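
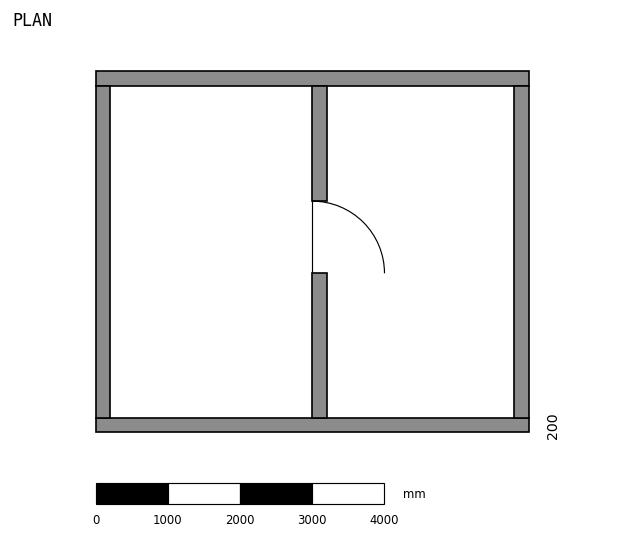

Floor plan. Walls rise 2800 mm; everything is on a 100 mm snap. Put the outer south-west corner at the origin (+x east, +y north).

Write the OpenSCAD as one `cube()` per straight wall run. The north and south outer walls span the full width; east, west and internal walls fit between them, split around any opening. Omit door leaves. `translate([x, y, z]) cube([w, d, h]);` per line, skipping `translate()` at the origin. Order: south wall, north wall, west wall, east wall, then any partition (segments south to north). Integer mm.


cube([6000, 200, 2800]);
translate([0, 4800, 0]) cube([6000, 200, 2800]);
translate([0, 200, 0]) cube([200, 4600, 2800]);
translate([5800, 200, 0]) cube([200, 4600, 2800]);
translate([3000, 200, 0]) cube([200, 2000, 2800]);
translate([3000, 3200, 0]) cube([200, 1600, 2800]);


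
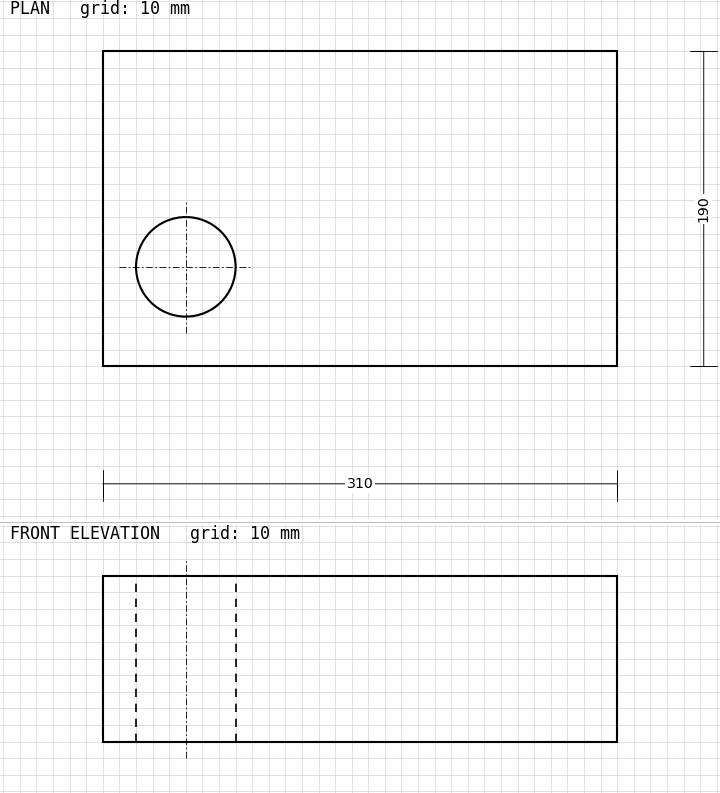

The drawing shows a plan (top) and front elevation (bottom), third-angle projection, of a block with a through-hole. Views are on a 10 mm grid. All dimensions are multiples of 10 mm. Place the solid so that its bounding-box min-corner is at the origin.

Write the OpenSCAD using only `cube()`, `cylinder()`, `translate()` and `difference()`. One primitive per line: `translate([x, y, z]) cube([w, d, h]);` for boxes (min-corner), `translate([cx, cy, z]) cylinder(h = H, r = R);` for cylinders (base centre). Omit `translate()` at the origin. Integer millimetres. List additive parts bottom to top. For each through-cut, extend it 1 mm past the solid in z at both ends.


difference() {
  cube([310, 190, 100]);
  translate([50, 60, -1]) cylinder(h = 102, r = 30);
}


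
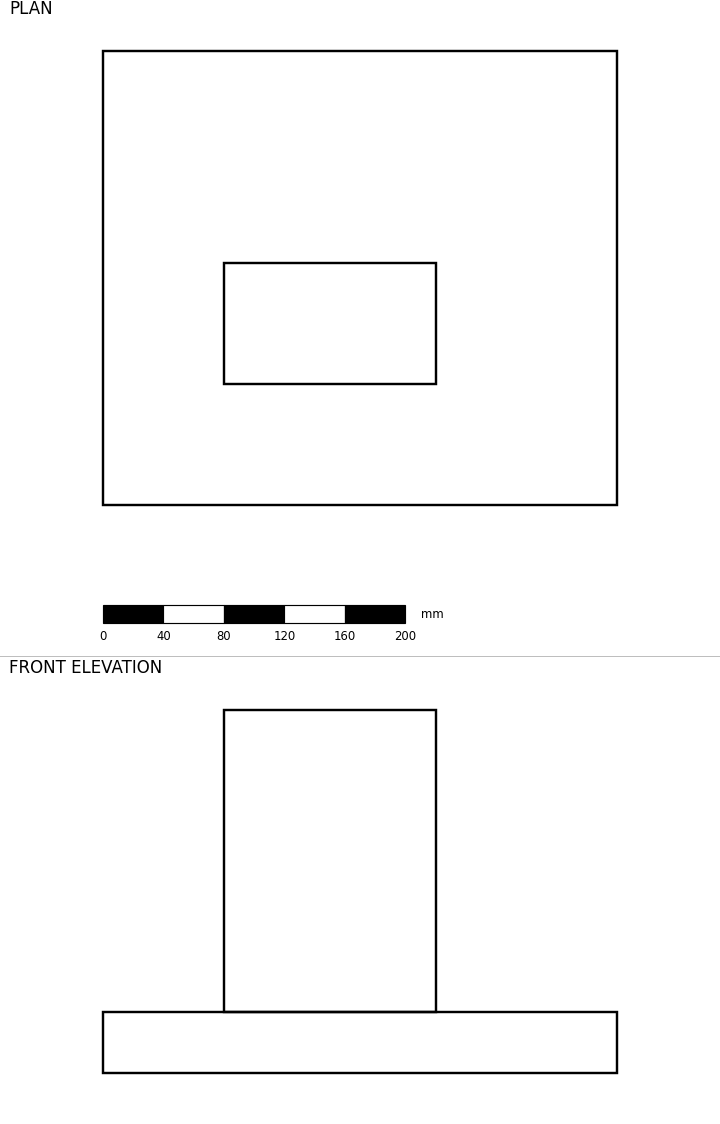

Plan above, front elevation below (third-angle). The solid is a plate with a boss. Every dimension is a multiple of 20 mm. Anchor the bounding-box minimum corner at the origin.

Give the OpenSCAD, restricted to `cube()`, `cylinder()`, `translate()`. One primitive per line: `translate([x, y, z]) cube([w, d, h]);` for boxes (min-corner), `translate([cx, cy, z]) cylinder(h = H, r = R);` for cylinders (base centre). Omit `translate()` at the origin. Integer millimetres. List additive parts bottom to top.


cube([340, 300, 40]);
translate([80, 80, 40]) cube([140, 80, 200]);


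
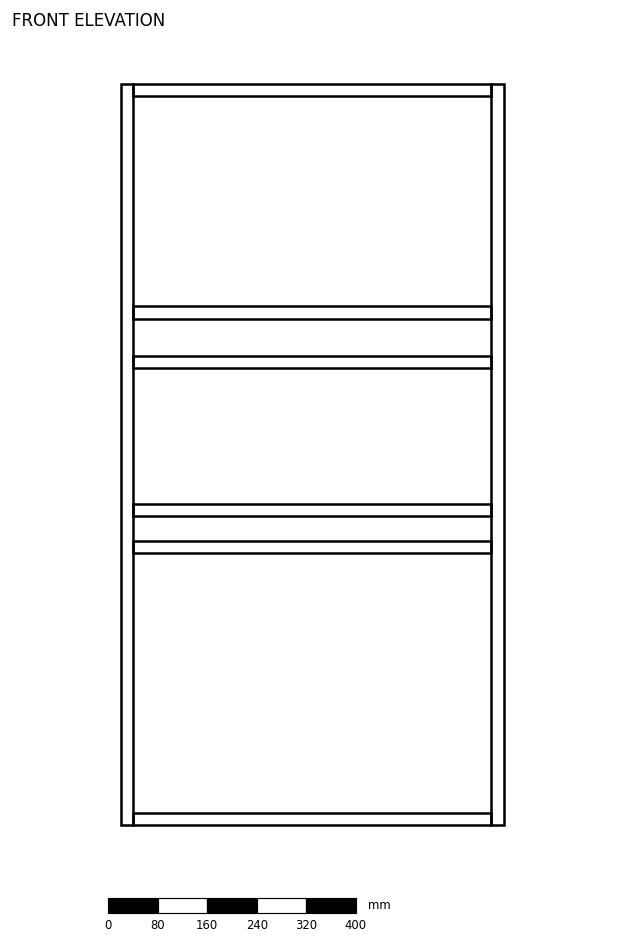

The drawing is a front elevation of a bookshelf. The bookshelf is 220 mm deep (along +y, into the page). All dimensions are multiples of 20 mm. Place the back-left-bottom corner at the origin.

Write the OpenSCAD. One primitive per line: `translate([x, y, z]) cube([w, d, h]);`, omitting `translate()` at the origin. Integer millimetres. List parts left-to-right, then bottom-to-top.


cube([20, 220, 1200]);
translate([20, 0, 0]) cube([580, 220, 20]);
translate([20, 0, 440]) cube([580, 220, 20]);
translate([20, 0, 500]) cube([580, 220, 20]);
translate([20, 0, 740]) cube([580, 220, 20]);
translate([20, 0, 820]) cube([580, 220, 20]);
translate([20, 0, 1180]) cube([580, 220, 20]);
translate([600, 0, 0]) cube([20, 220, 1200]);


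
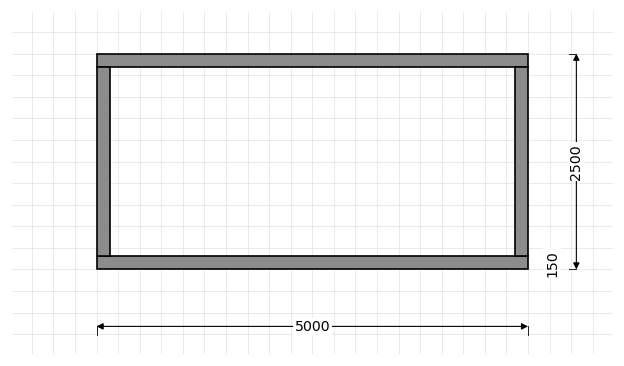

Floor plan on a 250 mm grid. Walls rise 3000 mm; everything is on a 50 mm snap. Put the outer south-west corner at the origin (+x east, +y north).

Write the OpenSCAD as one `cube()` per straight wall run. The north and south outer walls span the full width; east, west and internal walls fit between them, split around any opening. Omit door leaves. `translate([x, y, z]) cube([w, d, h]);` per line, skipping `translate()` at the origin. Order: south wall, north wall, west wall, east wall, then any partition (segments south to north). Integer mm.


cube([5000, 150, 3000]);
translate([0, 2350, 0]) cube([5000, 150, 3000]);
translate([0, 150, 0]) cube([150, 2200, 3000]);
translate([4850, 150, 0]) cube([150, 2200, 3000]);


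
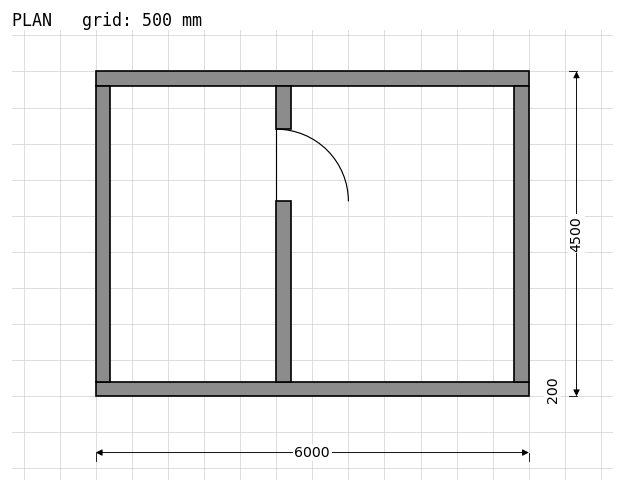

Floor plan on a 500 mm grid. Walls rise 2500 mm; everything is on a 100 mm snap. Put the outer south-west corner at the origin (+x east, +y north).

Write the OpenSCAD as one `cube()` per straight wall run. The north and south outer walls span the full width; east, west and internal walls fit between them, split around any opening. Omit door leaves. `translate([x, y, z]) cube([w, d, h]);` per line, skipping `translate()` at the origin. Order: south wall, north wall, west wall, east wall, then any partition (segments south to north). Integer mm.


cube([6000, 200, 2500]);
translate([0, 4300, 0]) cube([6000, 200, 2500]);
translate([0, 200, 0]) cube([200, 4100, 2500]);
translate([5800, 200, 0]) cube([200, 4100, 2500]);
translate([2500, 200, 0]) cube([200, 2500, 2500]);
translate([2500, 3700, 0]) cube([200, 600, 2500]);


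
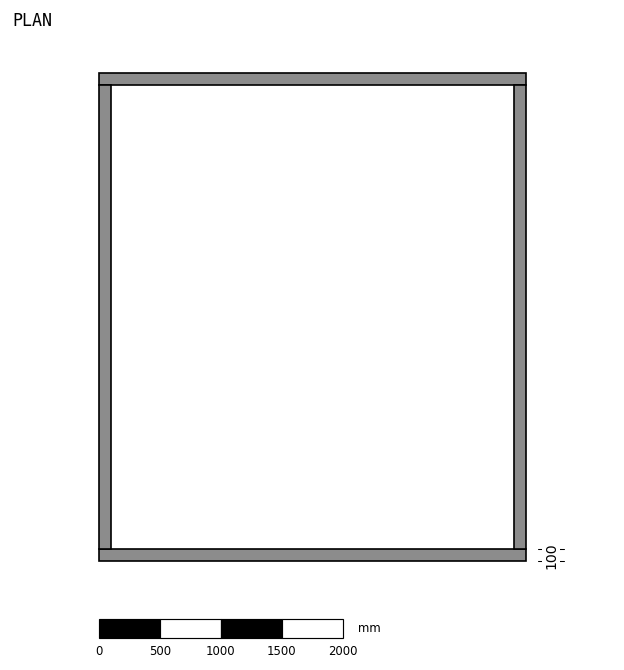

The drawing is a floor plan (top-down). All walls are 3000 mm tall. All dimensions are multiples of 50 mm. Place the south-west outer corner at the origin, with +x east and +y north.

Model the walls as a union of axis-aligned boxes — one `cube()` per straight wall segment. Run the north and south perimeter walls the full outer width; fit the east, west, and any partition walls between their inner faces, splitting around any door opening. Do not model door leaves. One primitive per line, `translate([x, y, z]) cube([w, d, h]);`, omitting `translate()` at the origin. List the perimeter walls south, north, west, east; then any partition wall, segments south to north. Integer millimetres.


cube([3500, 100, 3000]);
translate([0, 3900, 0]) cube([3500, 100, 3000]);
translate([0, 100, 0]) cube([100, 3800, 3000]);
translate([3400, 100, 0]) cube([100, 3800, 3000]);


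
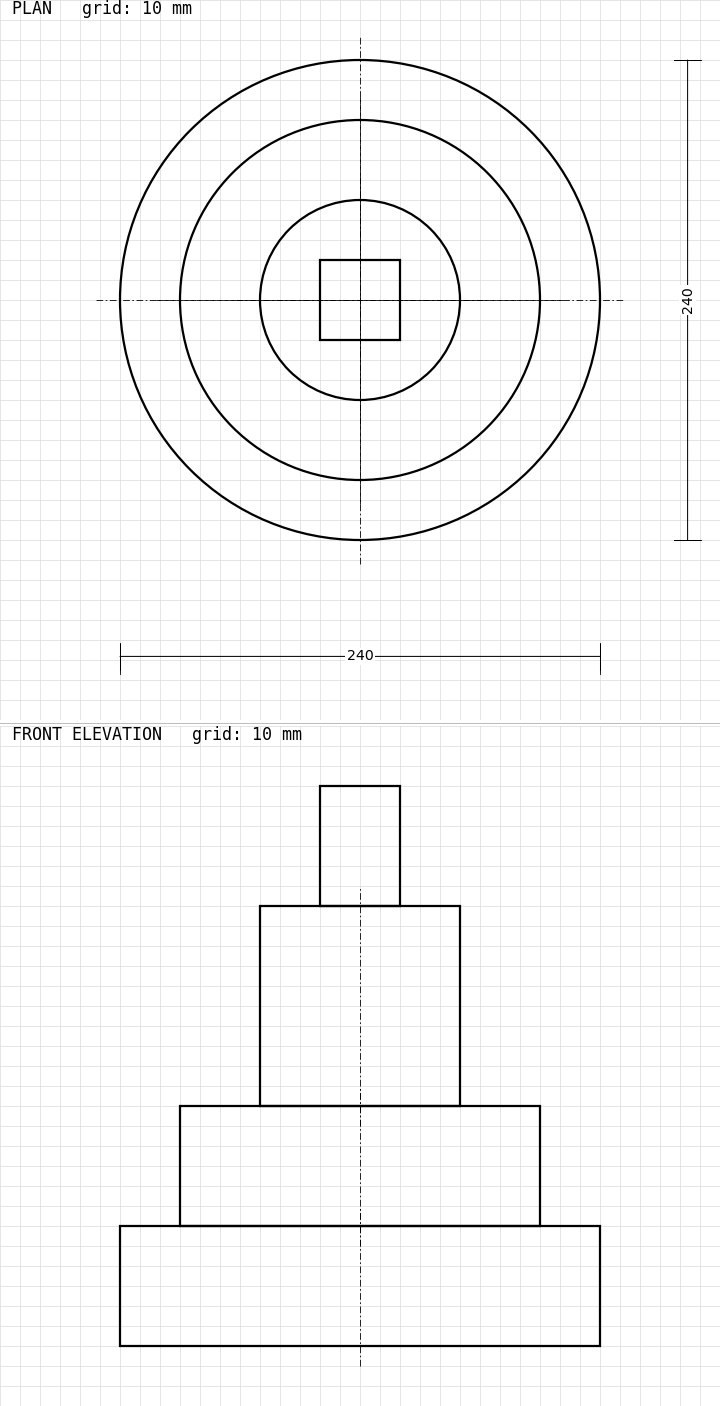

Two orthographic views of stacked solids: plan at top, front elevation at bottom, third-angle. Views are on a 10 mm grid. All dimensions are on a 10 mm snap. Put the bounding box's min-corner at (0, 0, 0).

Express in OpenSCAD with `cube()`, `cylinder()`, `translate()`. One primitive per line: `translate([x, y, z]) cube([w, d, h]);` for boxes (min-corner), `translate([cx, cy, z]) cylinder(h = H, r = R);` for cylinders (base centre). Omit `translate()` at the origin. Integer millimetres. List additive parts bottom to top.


translate([120, 120, 0]) cylinder(h = 60, r = 120);
translate([120, 120, 60]) cylinder(h = 60, r = 90);
translate([120, 120, 120]) cylinder(h = 100, r = 50);
translate([100, 100, 220]) cube([40, 40, 60]);


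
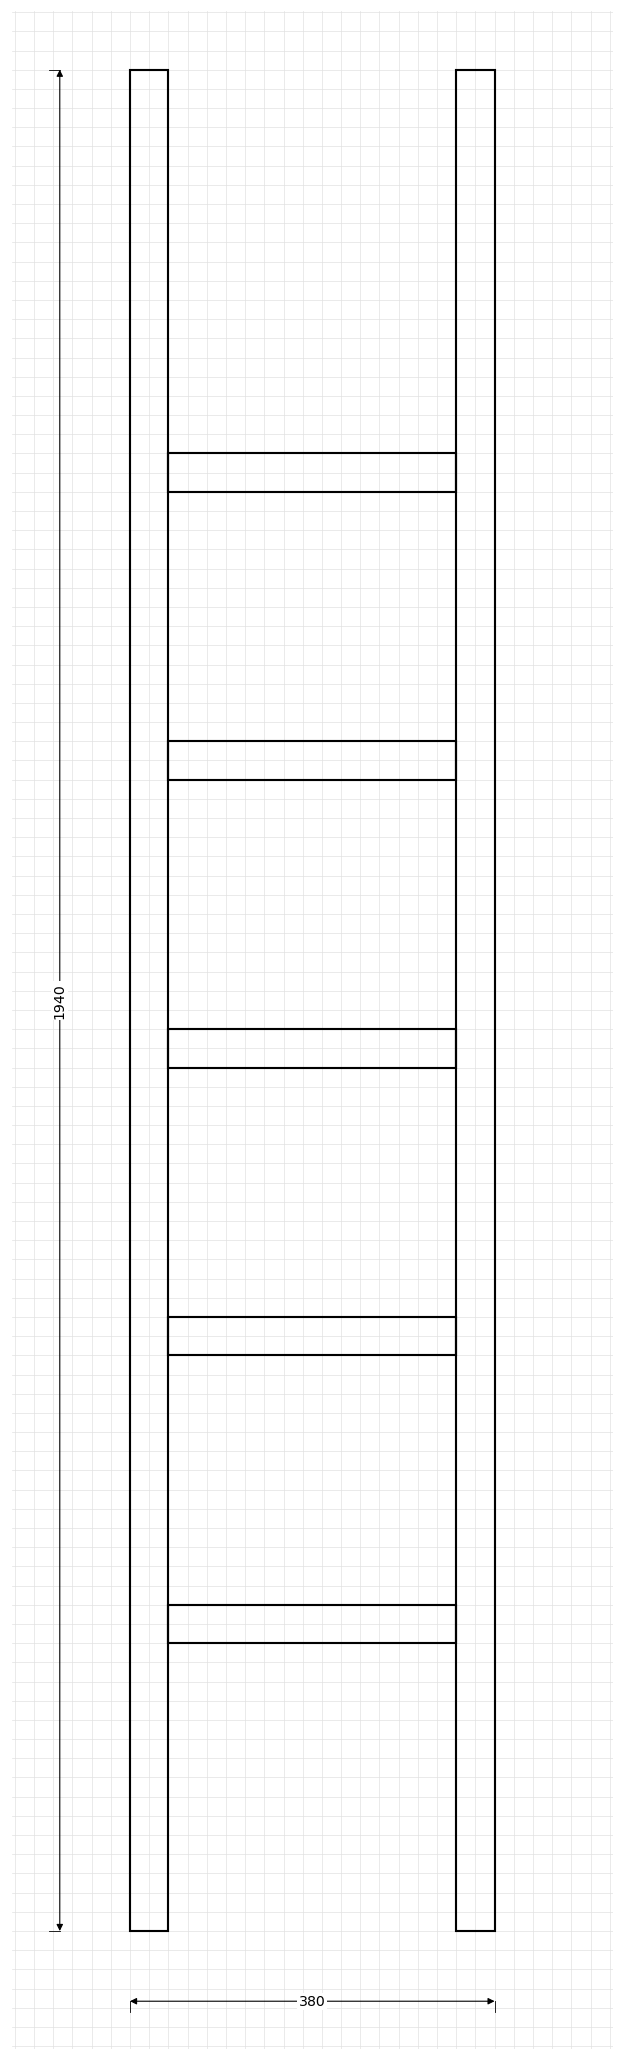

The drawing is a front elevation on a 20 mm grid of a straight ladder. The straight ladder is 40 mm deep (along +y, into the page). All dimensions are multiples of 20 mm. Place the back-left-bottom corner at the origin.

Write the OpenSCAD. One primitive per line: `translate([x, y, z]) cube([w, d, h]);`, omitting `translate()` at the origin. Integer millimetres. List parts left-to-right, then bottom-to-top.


cube([40, 40, 1940]);
translate([40, 0, 300]) cube([300, 40, 40]);
translate([40, 0, 600]) cube([300, 40, 40]);
translate([40, 0, 900]) cube([300, 40, 40]);
translate([40, 0, 1200]) cube([300, 40, 40]);
translate([40, 0, 1500]) cube([300, 40, 40]);
translate([340, 0, 0]) cube([40, 40, 1940]);


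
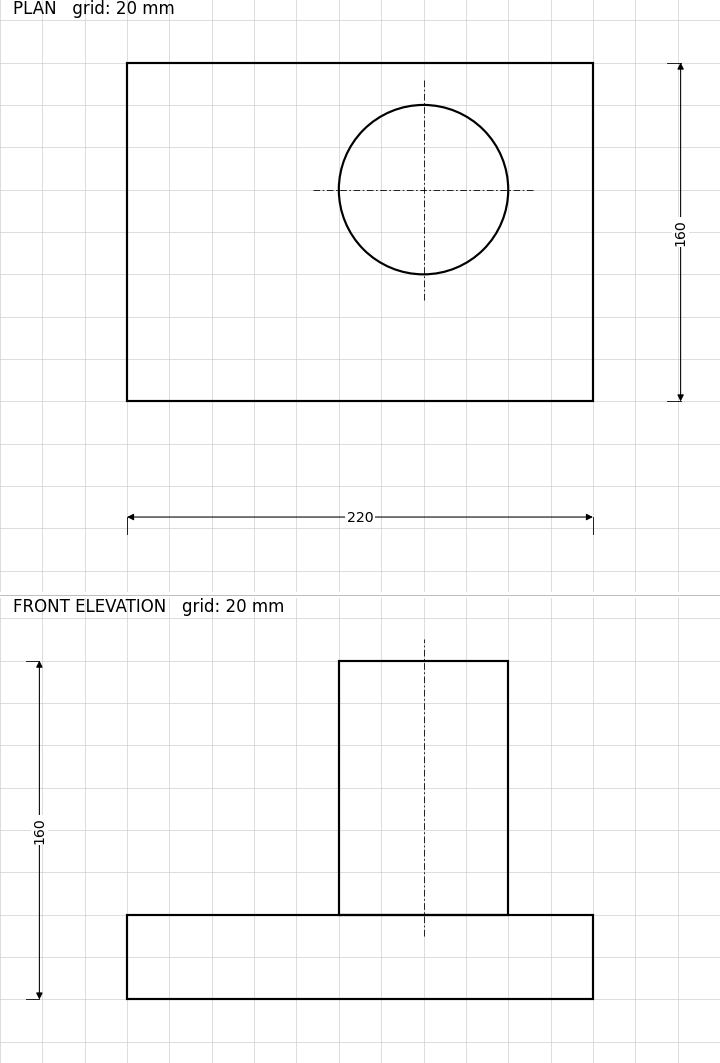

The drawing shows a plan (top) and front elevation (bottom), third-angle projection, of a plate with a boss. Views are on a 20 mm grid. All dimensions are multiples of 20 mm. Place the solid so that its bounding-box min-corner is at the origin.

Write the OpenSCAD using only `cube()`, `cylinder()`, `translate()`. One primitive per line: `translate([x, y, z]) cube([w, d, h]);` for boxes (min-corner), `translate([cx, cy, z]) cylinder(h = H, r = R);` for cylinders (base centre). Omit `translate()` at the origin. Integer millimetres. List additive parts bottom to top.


cube([220, 160, 40]);
translate([140, 100, 40]) cylinder(h = 120, r = 40);


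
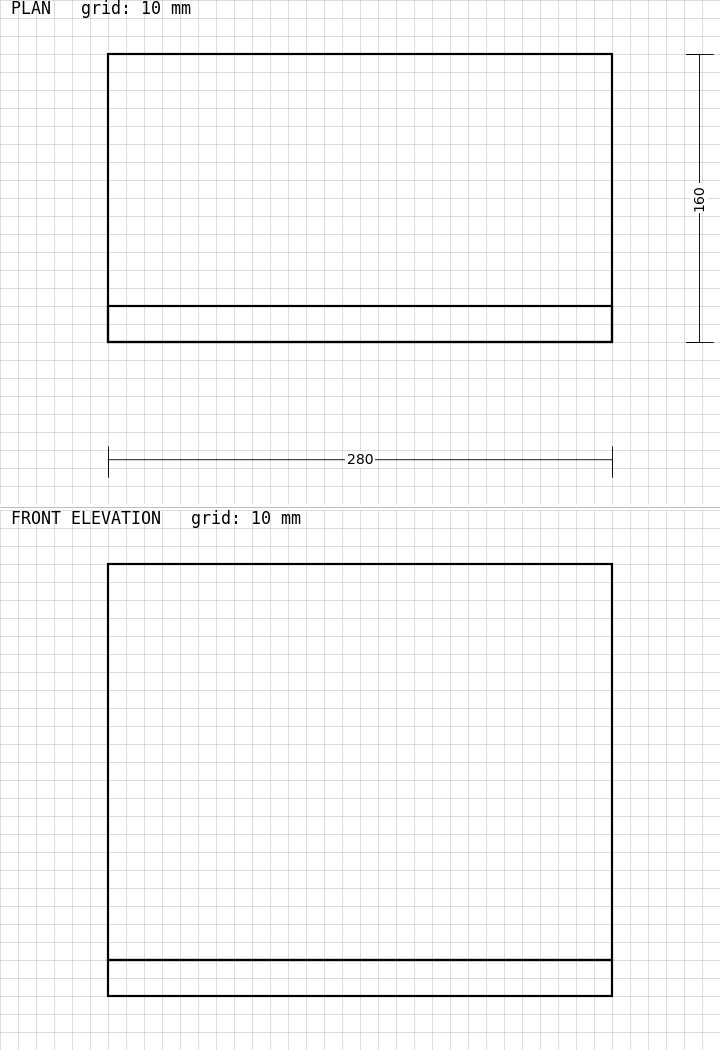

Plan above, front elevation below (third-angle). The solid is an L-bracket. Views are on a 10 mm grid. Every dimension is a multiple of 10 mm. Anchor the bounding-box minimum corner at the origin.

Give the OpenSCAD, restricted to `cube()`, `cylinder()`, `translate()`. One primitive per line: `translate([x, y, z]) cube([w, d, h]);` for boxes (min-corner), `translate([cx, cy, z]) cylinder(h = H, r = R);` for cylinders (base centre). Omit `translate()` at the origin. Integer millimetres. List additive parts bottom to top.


cube([280, 160, 20]);
translate([0, 0, 20]) cube([280, 20, 220]);


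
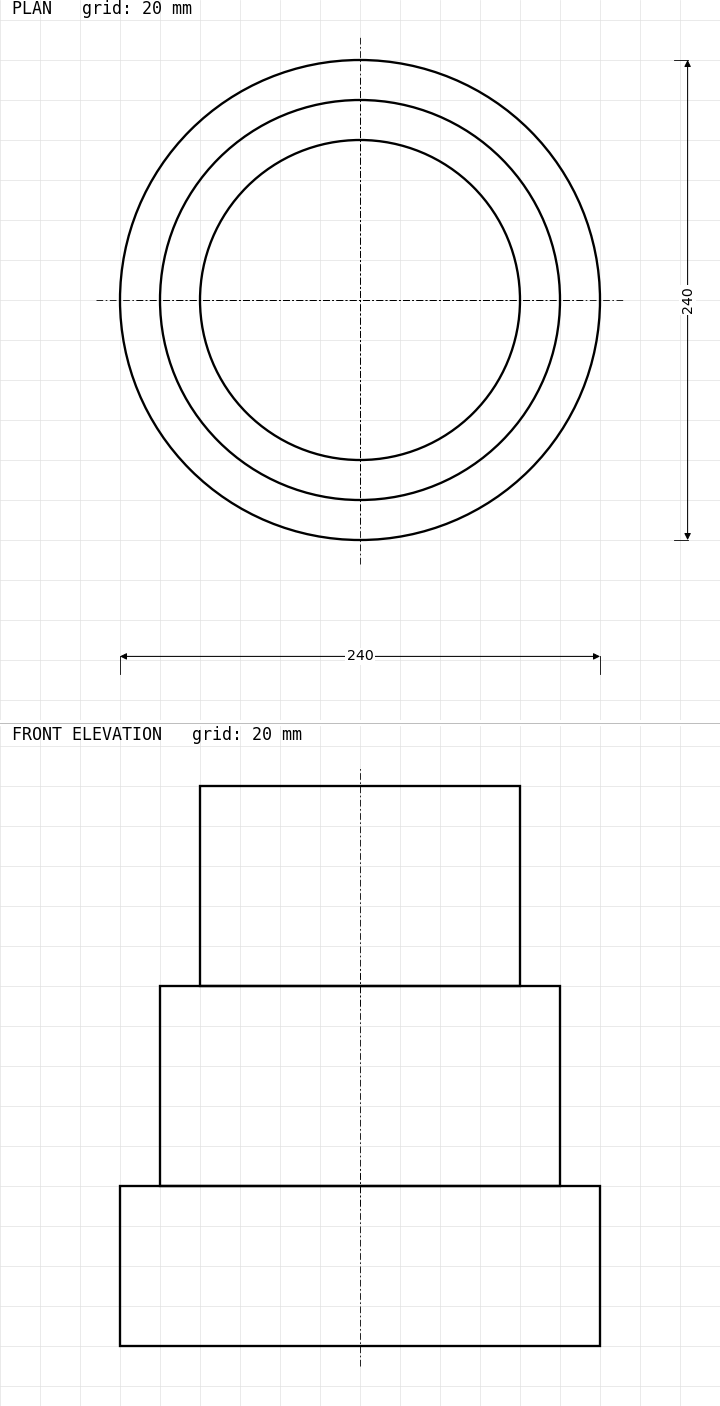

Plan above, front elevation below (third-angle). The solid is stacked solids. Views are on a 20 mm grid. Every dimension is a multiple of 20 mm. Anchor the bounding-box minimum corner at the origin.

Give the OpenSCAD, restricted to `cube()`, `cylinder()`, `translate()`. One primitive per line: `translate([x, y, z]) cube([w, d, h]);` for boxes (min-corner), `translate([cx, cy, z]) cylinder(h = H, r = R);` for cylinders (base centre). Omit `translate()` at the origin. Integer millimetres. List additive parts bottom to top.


translate([120, 120, 0]) cylinder(h = 80, r = 120);
translate([120, 120, 80]) cylinder(h = 100, r = 100);
translate([120, 120, 180]) cylinder(h = 100, r = 80);


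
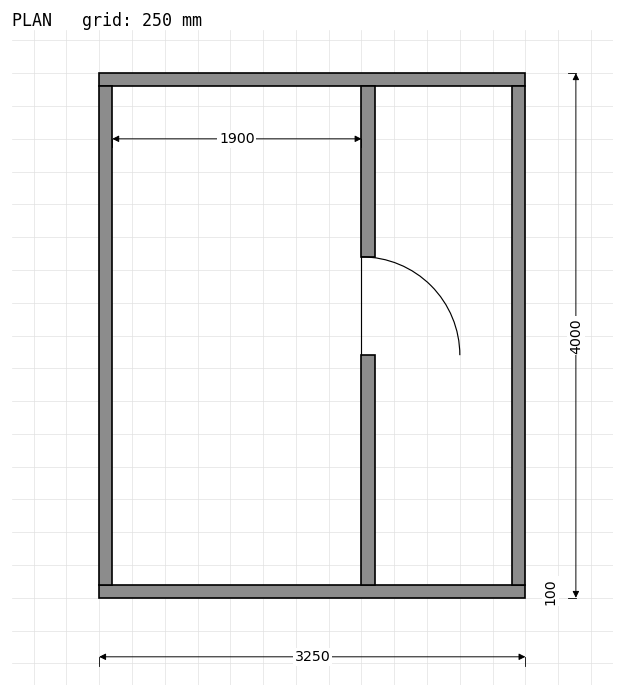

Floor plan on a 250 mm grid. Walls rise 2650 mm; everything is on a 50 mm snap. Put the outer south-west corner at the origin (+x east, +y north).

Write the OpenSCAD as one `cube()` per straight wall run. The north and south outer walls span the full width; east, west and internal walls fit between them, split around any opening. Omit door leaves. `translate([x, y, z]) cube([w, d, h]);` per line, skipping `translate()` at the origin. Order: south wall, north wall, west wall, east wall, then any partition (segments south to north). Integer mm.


cube([3250, 100, 2650]);
translate([0, 3900, 0]) cube([3250, 100, 2650]);
translate([0, 100, 0]) cube([100, 3800, 2650]);
translate([3150, 100, 0]) cube([100, 3800, 2650]);
translate([2000, 100, 0]) cube([100, 1750, 2650]);
translate([2000, 2600, 0]) cube([100, 1300, 2650]);


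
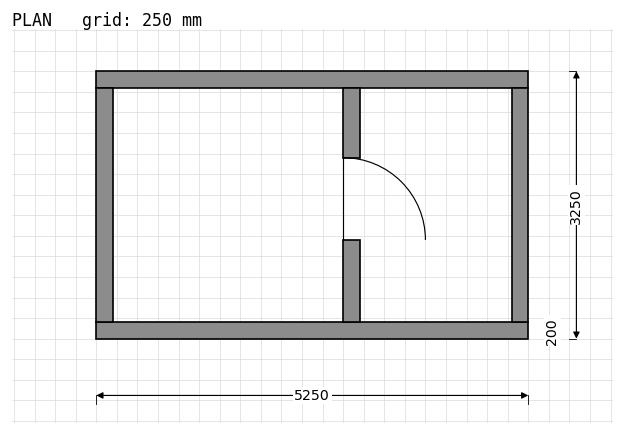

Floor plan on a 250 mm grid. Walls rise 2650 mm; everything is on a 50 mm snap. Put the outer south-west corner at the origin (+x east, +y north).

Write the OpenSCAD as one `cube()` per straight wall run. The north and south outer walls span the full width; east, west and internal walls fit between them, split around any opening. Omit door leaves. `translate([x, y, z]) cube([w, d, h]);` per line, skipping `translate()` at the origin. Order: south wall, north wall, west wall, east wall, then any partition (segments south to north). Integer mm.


cube([5250, 200, 2650]);
translate([0, 3050, 0]) cube([5250, 200, 2650]);
translate([0, 200, 0]) cube([200, 2850, 2650]);
translate([5050, 200, 0]) cube([200, 2850, 2650]);
translate([3000, 200, 0]) cube([200, 1000, 2650]);
translate([3000, 2200, 0]) cube([200, 850, 2650]);


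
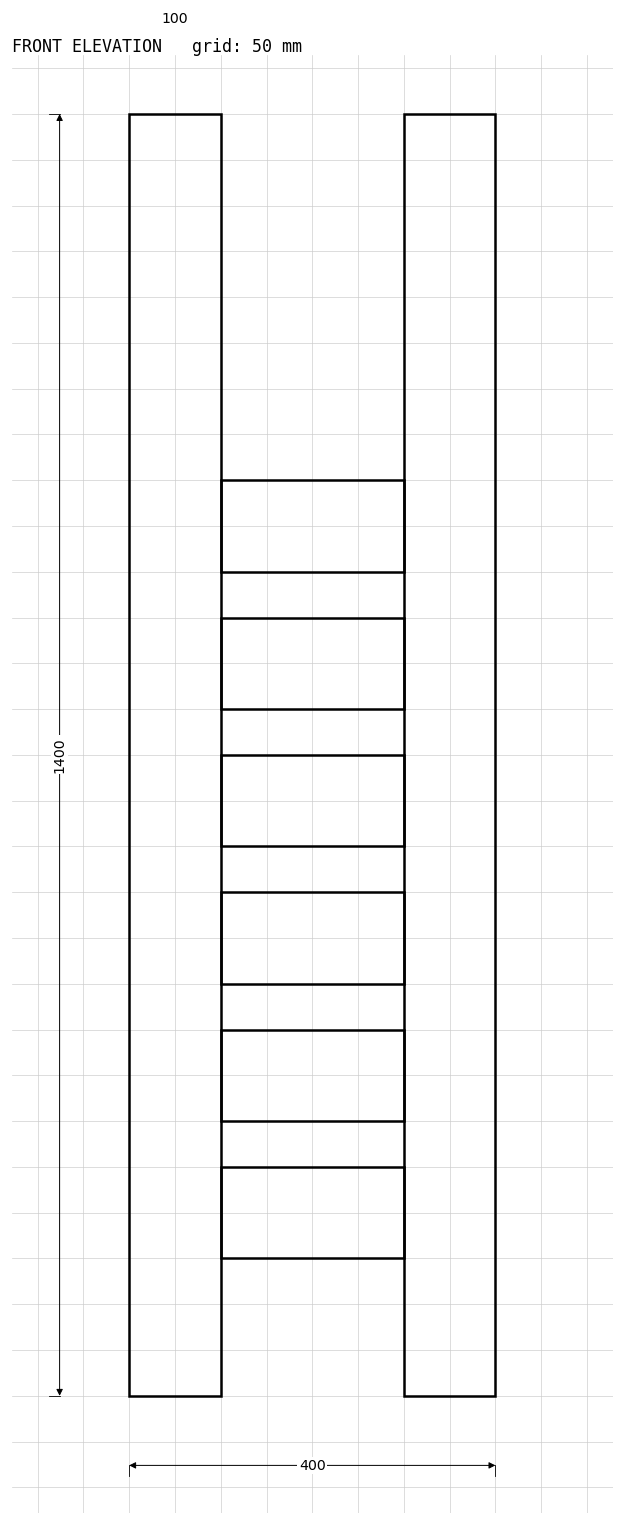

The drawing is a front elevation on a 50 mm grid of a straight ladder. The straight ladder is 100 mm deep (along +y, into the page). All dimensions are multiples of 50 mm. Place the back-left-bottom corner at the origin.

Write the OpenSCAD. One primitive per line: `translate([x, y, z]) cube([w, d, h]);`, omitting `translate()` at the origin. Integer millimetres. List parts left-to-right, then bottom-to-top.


cube([100, 100, 1400]);
translate([100, 0, 150]) cube([200, 100, 100]);
translate([100, 0, 300]) cube([200, 100, 100]);
translate([100, 0, 450]) cube([200, 100, 100]);
translate([100, 0, 600]) cube([200, 100, 100]);
translate([100, 0, 750]) cube([200, 100, 100]);
translate([100, 0, 900]) cube([200, 100, 100]);
translate([300, 0, 0]) cube([100, 100, 1400]);


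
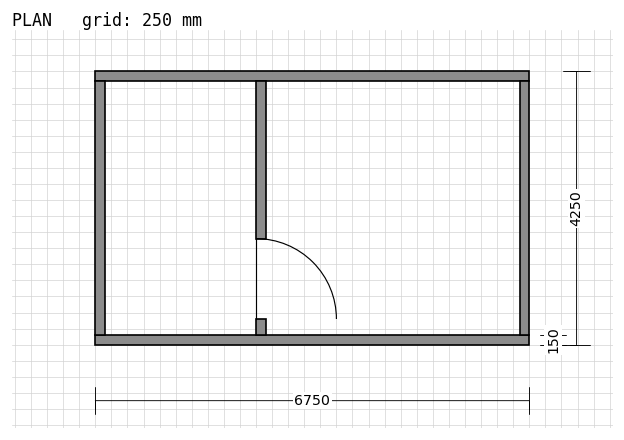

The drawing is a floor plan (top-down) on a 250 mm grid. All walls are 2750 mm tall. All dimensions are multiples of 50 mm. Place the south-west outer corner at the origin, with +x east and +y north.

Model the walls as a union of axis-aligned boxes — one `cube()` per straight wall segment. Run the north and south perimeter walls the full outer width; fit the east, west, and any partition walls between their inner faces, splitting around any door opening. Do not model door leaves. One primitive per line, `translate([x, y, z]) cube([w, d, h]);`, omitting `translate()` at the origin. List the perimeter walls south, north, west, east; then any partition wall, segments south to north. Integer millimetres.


cube([6750, 150, 2750]);
translate([0, 4100, 0]) cube([6750, 150, 2750]);
translate([0, 150, 0]) cube([150, 3950, 2750]);
translate([6600, 150, 0]) cube([150, 3950, 2750]);
translate([2500, 150, 0]) cube([150, 250, 2750]);
translate([2500, 1650, 0]) cube([150, 2450, 2750]);


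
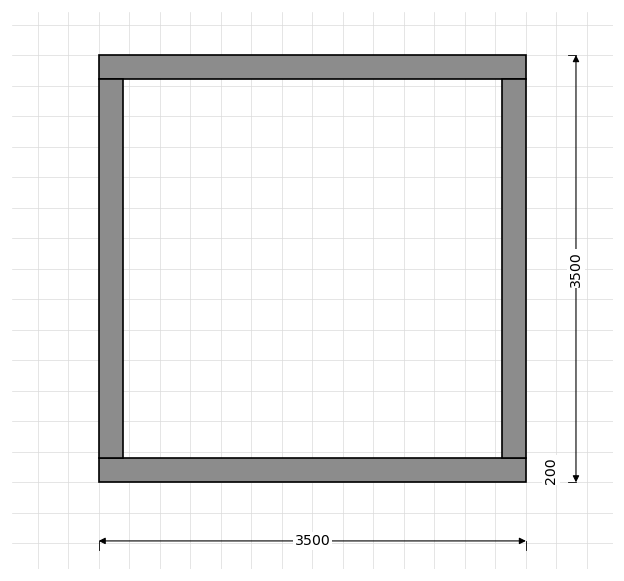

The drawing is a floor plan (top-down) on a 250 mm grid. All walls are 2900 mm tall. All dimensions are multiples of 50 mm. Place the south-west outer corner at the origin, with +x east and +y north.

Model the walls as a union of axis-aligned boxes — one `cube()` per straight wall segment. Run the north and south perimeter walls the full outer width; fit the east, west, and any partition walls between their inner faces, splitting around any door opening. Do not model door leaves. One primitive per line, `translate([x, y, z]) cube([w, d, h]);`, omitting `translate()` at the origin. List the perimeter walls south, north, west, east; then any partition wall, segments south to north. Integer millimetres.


cube([3500, 200, 2900]);
translate([0, 3300, 0]) cube([3500, 200, 2900]);
translate([0, 200, 0]) cube([200, 3100, 2900]);
translate([3300, 200, 0]) cube([200, 3100, 2900]);


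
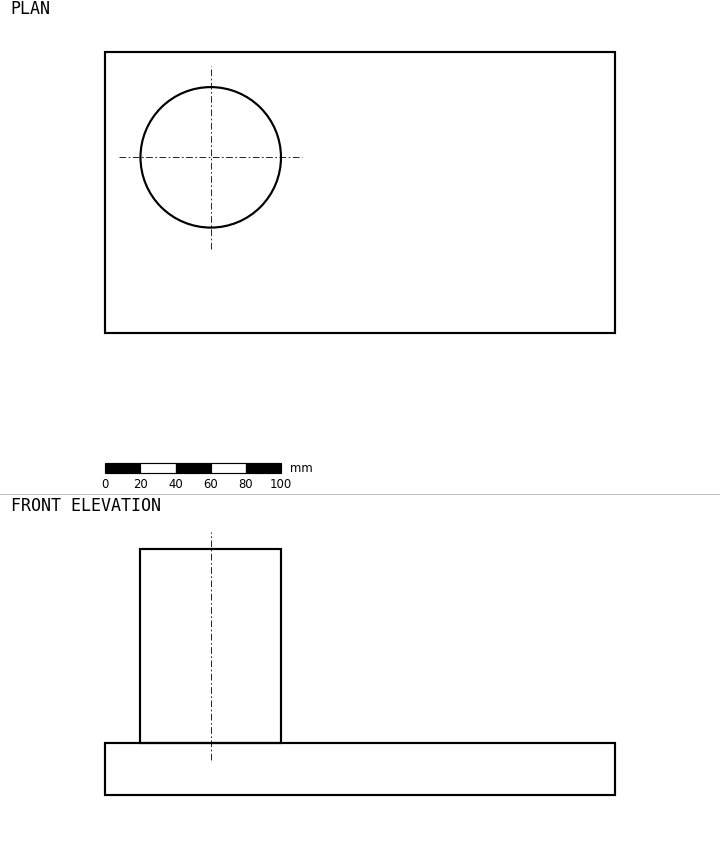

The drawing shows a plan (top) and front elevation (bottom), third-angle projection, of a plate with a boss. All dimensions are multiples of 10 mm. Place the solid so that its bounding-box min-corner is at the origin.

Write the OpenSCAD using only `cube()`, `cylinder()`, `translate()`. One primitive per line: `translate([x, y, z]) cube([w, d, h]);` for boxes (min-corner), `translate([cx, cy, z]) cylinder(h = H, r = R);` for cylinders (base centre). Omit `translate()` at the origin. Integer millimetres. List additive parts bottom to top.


cube([290, 160, 30]);
translate([60, 100, 30]) cylinder(h = 110, r = 40);


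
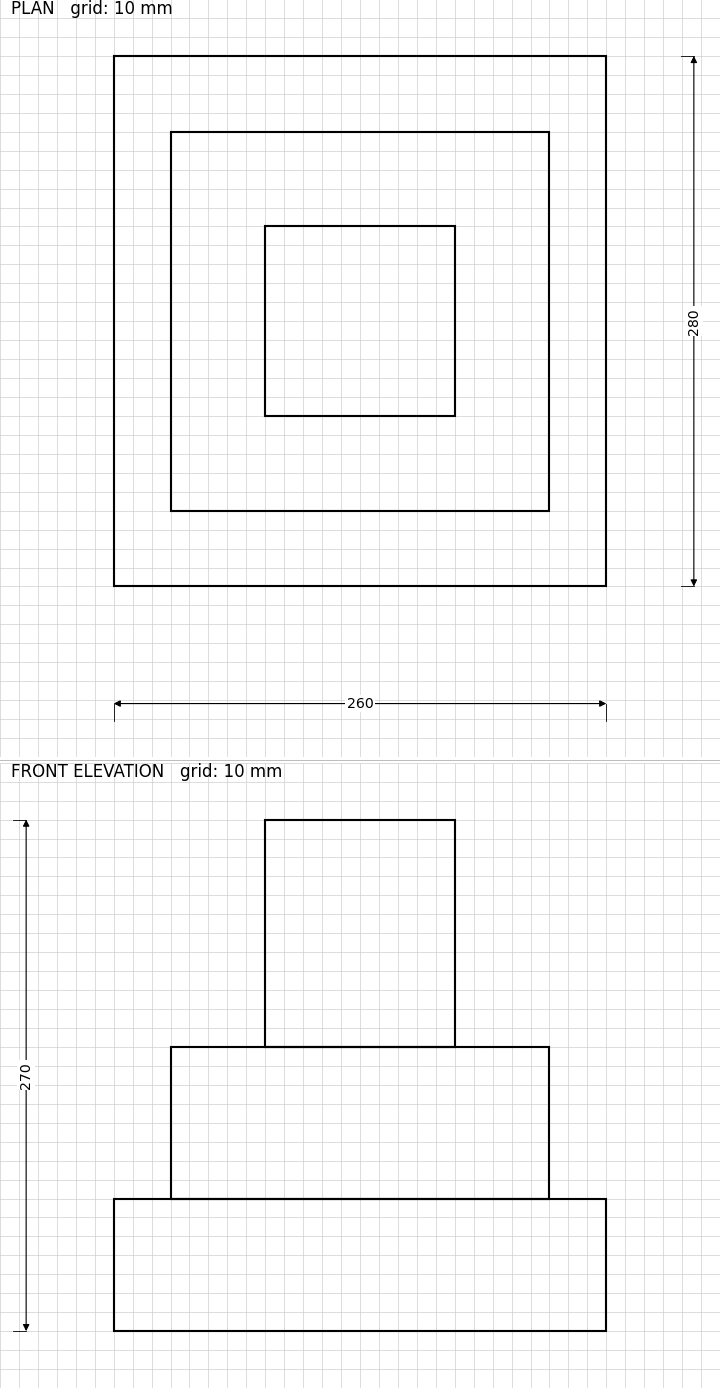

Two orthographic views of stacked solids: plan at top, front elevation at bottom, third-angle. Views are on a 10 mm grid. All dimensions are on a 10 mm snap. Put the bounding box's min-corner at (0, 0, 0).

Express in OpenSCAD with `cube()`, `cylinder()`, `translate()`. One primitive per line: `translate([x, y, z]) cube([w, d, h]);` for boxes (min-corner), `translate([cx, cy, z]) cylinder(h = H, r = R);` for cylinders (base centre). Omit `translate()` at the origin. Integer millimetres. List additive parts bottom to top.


cube([260, 280, 70]);
translate([30, 40, 70]) cube([200, 200, 80]);
translate([80, 90, 150]) cube([100, 100, 120]);


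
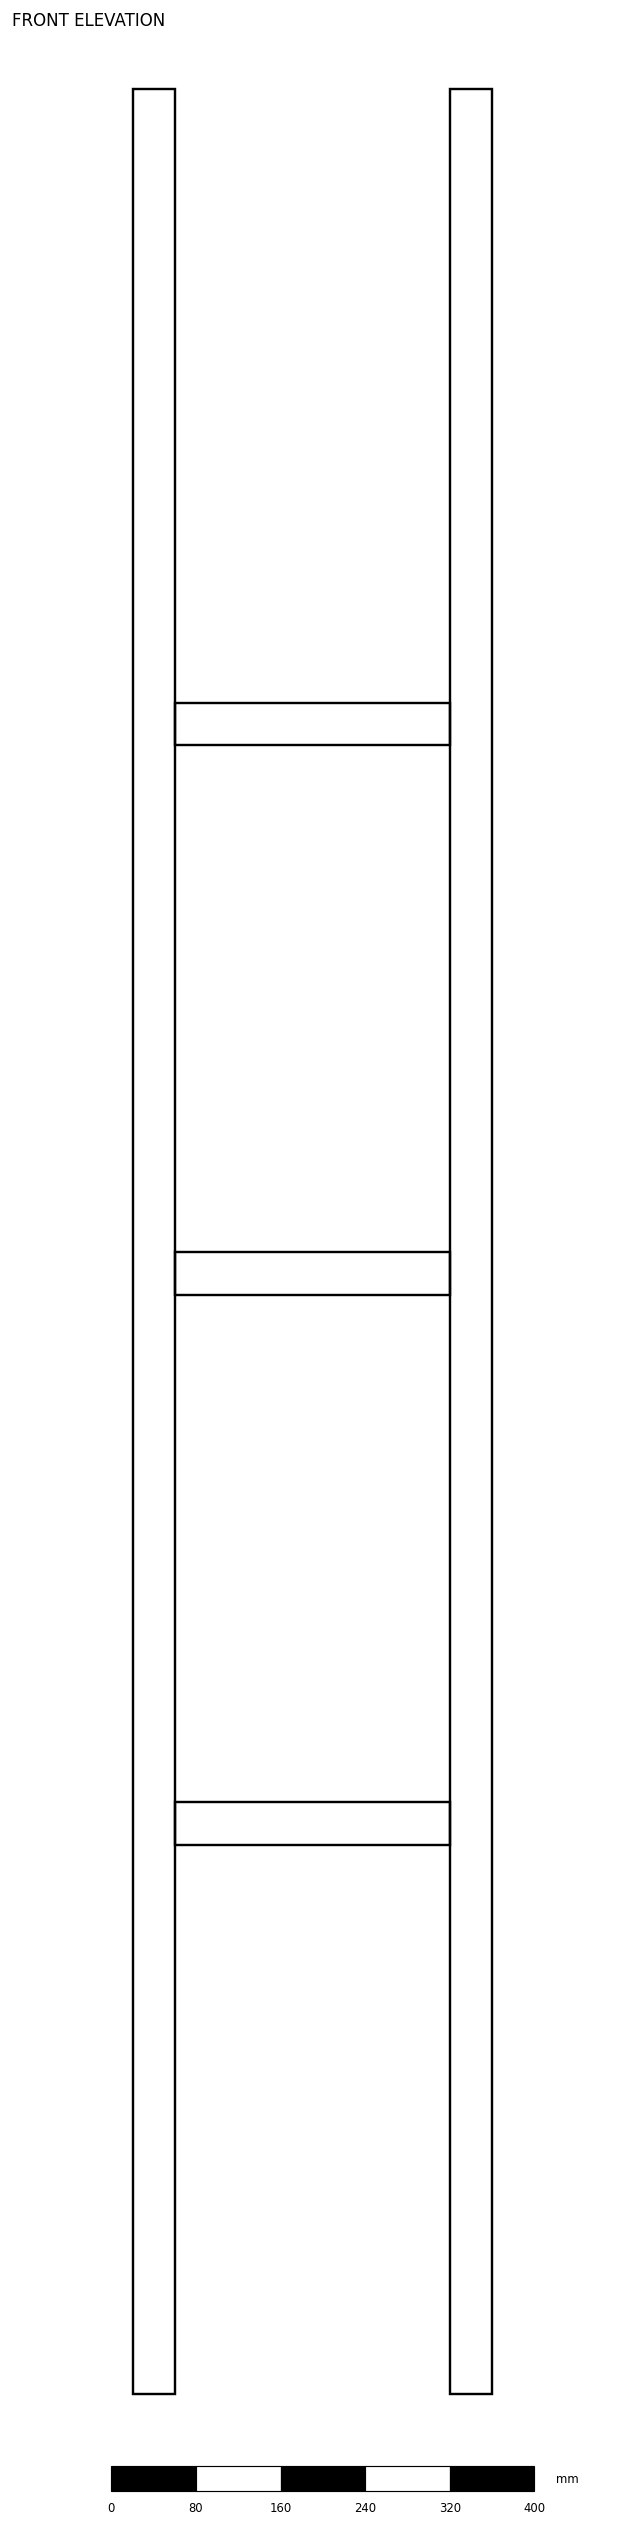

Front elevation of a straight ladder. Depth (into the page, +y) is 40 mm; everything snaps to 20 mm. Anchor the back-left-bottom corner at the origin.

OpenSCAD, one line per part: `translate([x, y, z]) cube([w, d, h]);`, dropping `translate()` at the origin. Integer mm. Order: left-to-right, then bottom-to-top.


cube([40, 40, 2180]);
translate([40, 0, 520]) cube([260, 40, 40]);
translate([40, 0, 1040]) cube([260, 40, 40]);
translate([40, 0, 1560]) cube([260, 40, 40]);
translate([300, 0, 0]) cube([40, 40, 2180]);


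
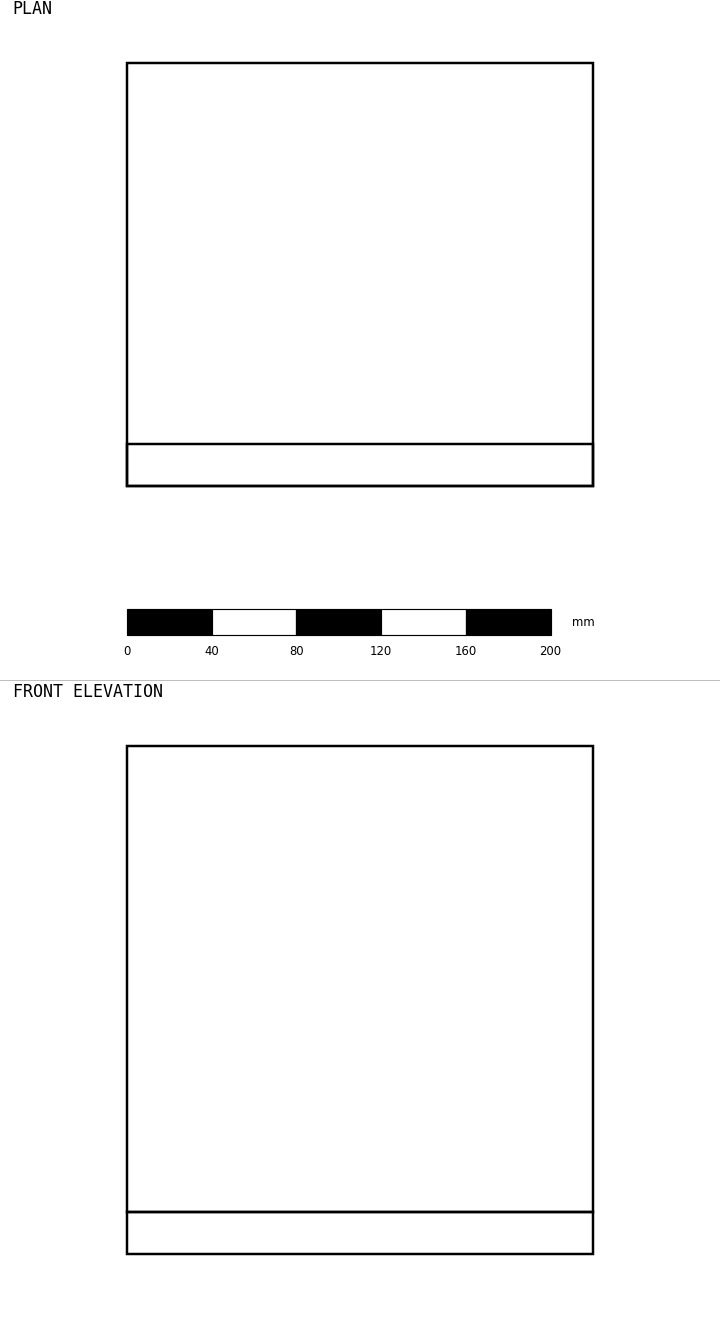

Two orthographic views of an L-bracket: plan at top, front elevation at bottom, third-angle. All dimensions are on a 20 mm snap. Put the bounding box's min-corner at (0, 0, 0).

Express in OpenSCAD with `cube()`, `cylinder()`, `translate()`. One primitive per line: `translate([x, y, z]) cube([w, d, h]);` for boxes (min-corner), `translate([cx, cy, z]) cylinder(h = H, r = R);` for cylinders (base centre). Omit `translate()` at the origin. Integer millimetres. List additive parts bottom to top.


cube([220, 200, 20]);
translate([0, 0, 20]) cube([220, 20, 220]);


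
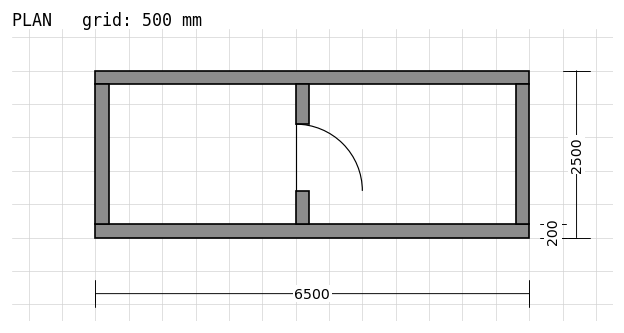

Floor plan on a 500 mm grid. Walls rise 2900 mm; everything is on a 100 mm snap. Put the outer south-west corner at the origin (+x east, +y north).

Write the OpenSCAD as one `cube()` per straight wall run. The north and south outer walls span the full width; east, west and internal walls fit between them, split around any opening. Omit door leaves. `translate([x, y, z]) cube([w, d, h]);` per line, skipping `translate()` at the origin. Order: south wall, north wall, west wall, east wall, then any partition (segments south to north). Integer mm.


cube([6500, 200, 2900]);
translate([0, 2300, 0]) cube([6500, 200, 2900]);
translate([0, 200, 0]) cube([200, 2100, 2900]);
translate([6300, 200, 0]) cube([200, 2100, 2900]);
translate([3000, 200, 0]) cube([200, 500, 2900]);
translate([3000, 1700, 0]) cube([200, 600, 2900]);


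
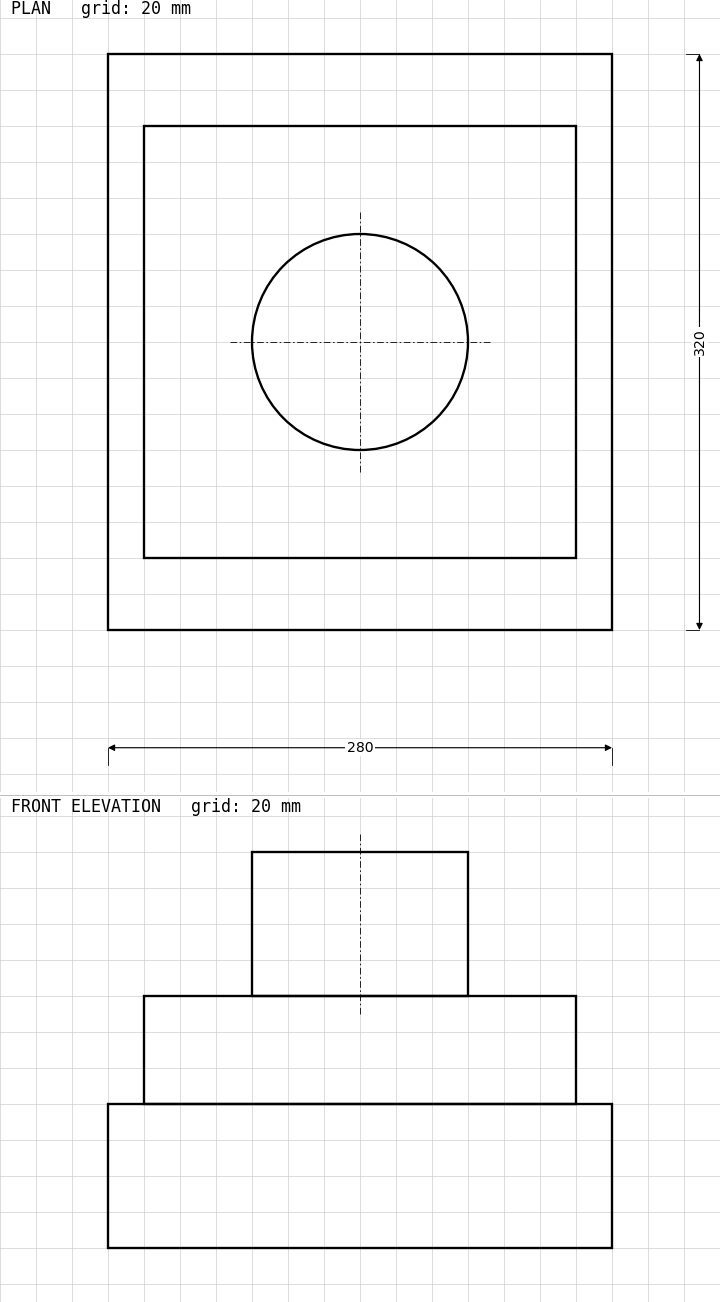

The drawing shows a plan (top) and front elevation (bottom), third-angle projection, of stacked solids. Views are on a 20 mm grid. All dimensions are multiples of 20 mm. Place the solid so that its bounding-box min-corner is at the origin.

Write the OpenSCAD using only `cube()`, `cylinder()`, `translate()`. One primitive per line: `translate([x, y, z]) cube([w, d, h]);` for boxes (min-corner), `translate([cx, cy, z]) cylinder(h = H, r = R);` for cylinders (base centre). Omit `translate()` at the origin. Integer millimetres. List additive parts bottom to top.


cube([280, 320, 80]);
translate([20, 40, 80]) cube([240, 240, 60]);
translate([140, 160, 140]) cylinder(h = 80, r = 60);


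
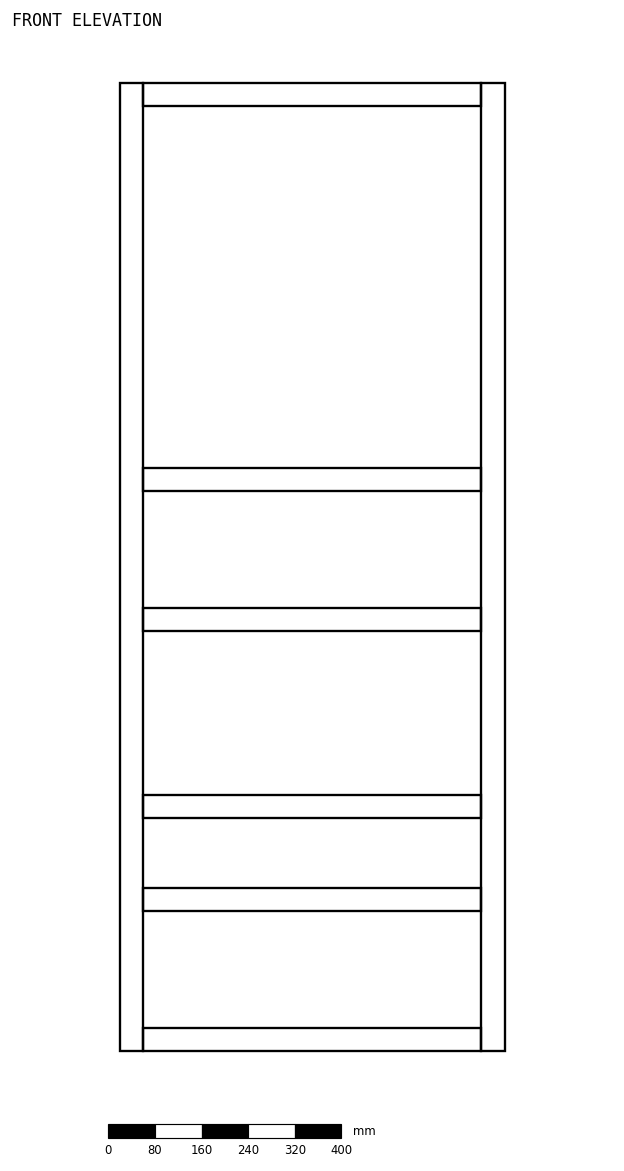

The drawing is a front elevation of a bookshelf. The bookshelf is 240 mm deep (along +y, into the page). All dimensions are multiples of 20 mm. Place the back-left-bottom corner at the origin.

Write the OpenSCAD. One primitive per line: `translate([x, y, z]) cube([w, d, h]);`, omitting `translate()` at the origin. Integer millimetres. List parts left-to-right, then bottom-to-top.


cube([40, 240, 1660]);
translate([40, 0, 0]) cube([580, 240, 40]);
translate([40, 0, 240]) cube([580, 240, 40]);
translate([40, 0, 400]) cube([580, 240, 40]);
translate([40, 0, 720]) cube([580, 240, 40]);
translate([40, 0, 960]) cube([580, 240, 40]);
translate([40, 0, 1620]) cube([580, 240, 40]);
translate([620, 0, 0]) cube([40, 240, 1660]);


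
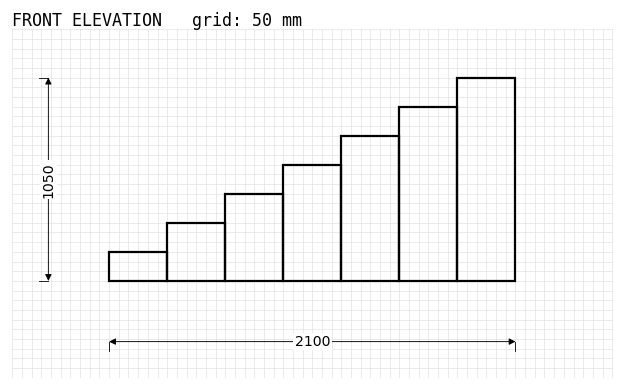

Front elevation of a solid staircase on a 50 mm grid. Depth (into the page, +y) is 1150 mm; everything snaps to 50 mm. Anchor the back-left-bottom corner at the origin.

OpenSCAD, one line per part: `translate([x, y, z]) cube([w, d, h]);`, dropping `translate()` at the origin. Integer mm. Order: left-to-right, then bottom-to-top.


cube([300, 1150, 150]);
translate([300, 0, 0]) cube([300, 1150, 300]);
translate([600, 0, 0]) cube([300, 1150, 450]);
translate([900, 0, 0]) cube([300, 1150, 600]);
translate([1200, 0, 0]) cube([300, 1150, 750]);
translate([1500, 0, 0]) cube([300, 1150, 900]);
translate([1800, 0, 0]) cube([300, 1150, 1050]);


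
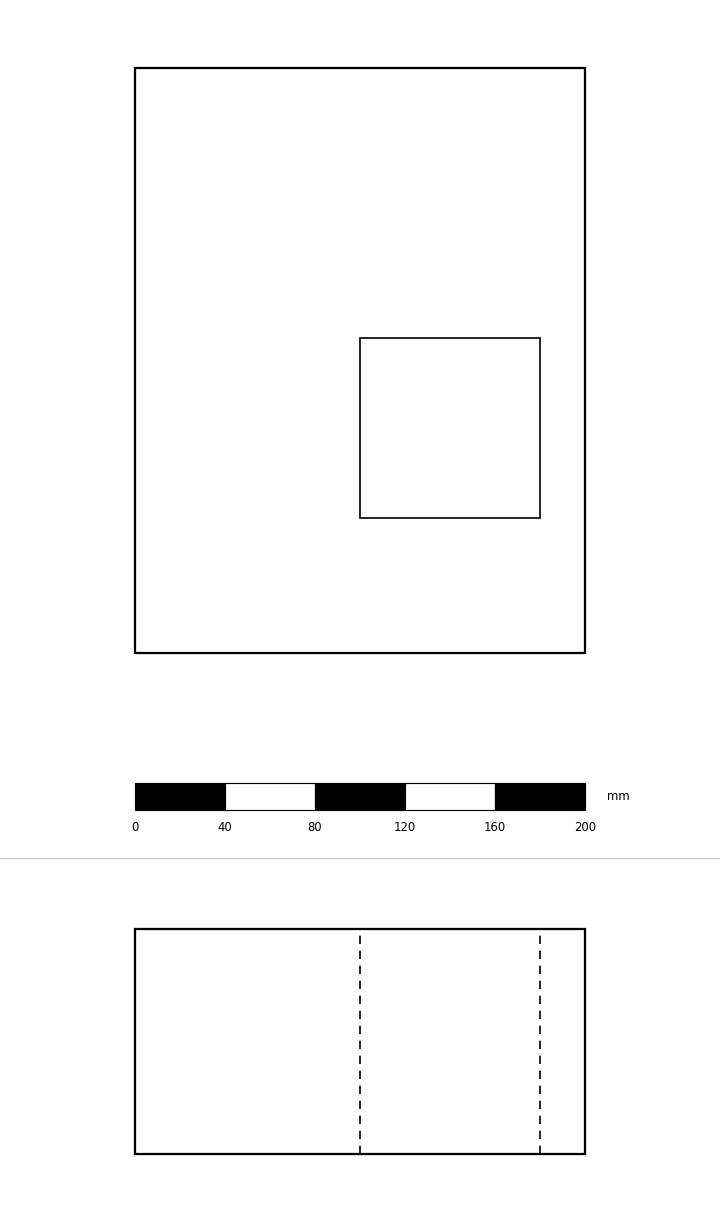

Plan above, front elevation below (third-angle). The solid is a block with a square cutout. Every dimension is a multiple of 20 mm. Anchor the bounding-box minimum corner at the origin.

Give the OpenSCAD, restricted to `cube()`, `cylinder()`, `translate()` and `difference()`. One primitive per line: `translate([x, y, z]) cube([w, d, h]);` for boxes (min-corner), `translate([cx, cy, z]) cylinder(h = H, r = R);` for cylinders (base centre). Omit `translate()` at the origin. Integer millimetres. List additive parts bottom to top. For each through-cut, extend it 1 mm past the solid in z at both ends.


difference() {
  cube([200, 260, 100]);
  translate([100, 60, -1]) cube([80, 80, 102]);
}


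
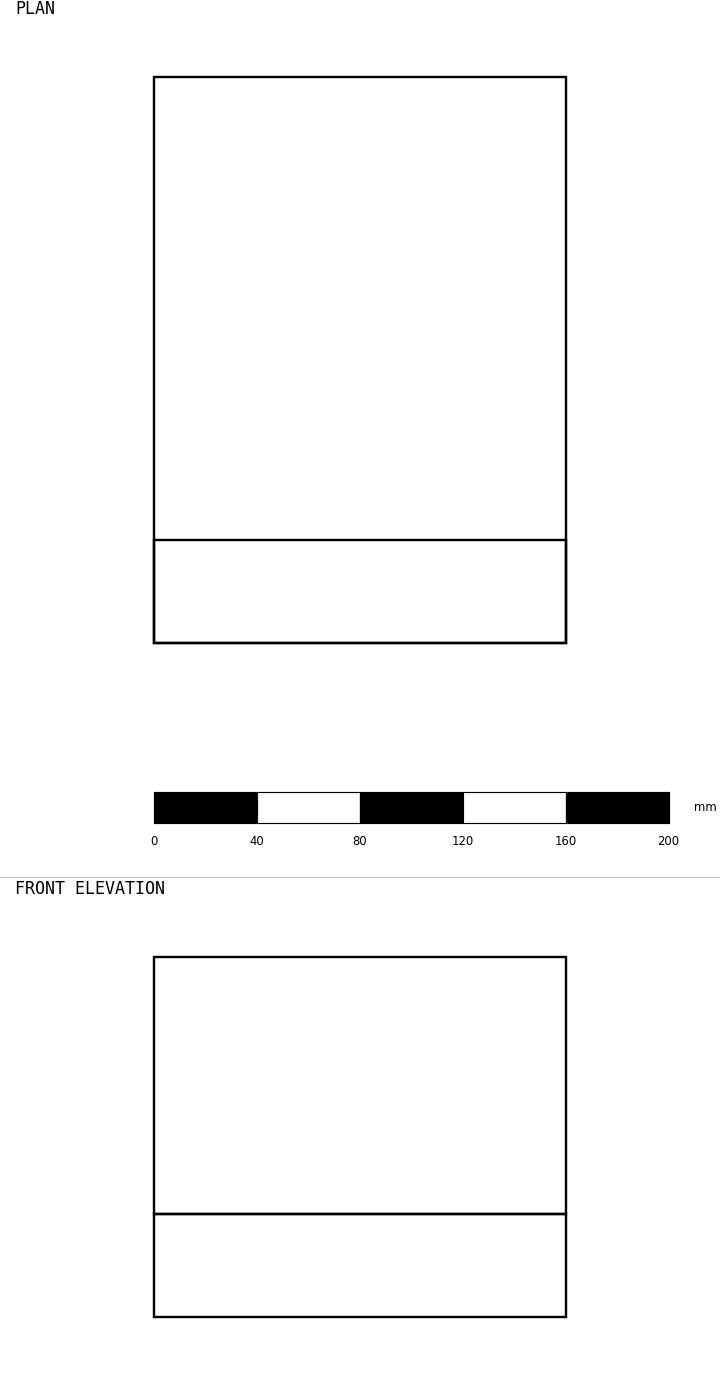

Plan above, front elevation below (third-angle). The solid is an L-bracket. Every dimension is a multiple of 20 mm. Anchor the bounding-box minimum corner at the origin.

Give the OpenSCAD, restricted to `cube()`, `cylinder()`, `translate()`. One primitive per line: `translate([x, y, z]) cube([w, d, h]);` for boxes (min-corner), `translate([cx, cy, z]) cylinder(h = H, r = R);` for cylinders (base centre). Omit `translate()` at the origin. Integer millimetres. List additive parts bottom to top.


cube([160, 220, 40]);
translate([0, 0, 40]) cube([160, 40, 100]);


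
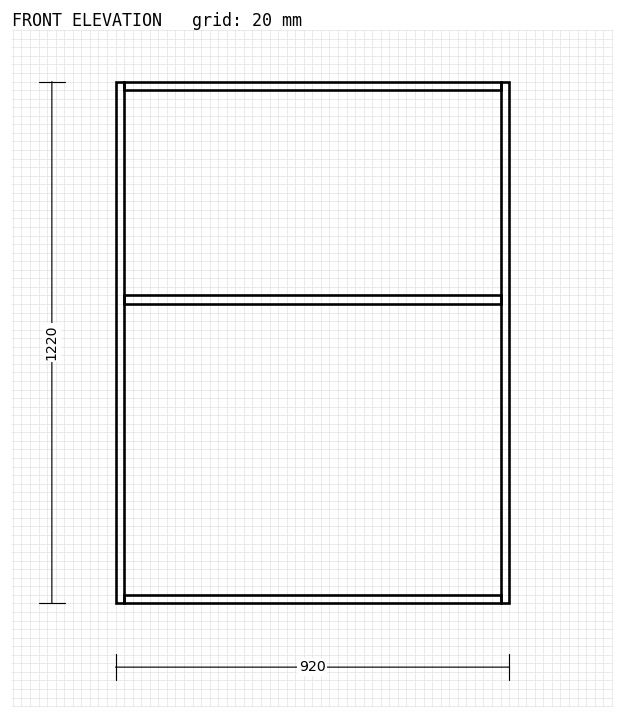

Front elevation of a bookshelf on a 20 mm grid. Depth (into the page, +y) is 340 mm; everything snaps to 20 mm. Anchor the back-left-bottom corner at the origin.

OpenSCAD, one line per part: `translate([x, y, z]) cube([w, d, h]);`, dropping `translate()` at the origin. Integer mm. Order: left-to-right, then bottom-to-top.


cube([20, 340, 1220]);
translate([20, 0, 0]) cube([880, 340, 20]);
translate([20, 0, 700]) cube([880, 340, 20]);
translate([20, 0, 1200]) cube([880, 340, 20]);
translate([900, 0, 0]) cube([20, 340, 1220]);


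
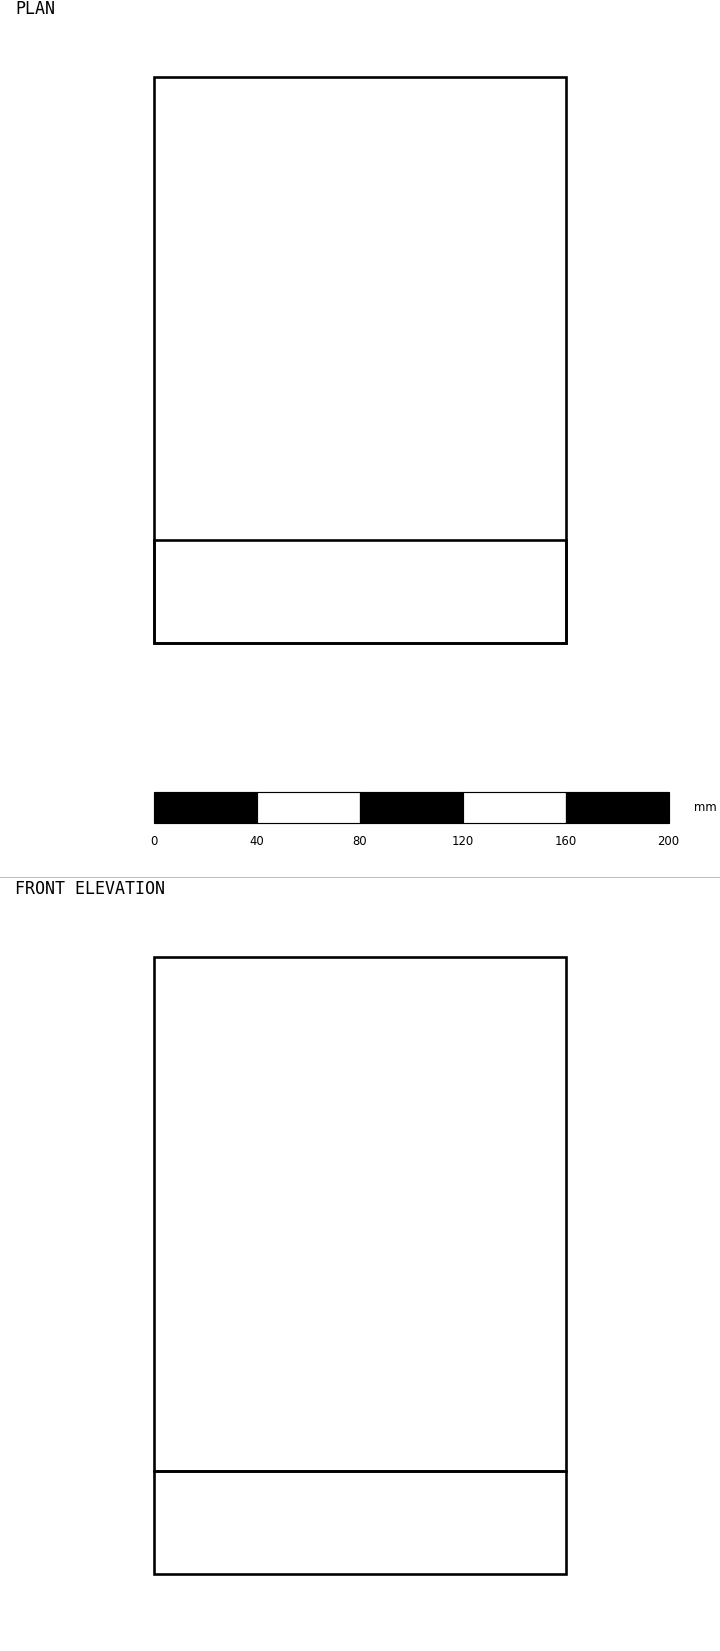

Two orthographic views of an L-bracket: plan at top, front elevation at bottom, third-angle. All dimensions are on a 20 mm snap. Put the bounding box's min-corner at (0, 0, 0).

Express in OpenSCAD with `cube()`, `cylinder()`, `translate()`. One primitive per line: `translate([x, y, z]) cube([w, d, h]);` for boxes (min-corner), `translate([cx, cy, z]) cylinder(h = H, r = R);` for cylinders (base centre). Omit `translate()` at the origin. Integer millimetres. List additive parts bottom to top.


cube([160, 220, 40]);
translate([0, 0, 40]) cube([160, 40, 200]);


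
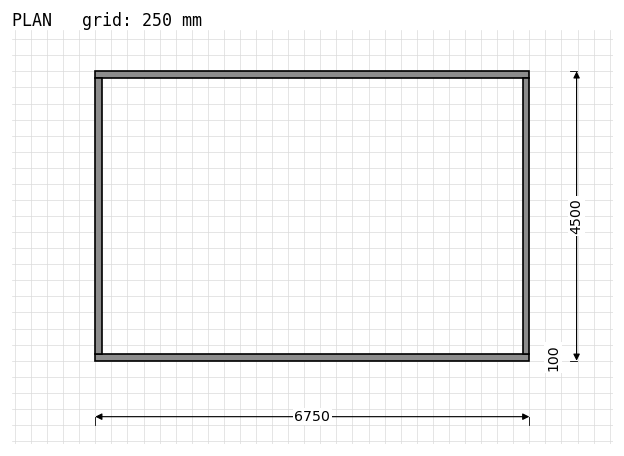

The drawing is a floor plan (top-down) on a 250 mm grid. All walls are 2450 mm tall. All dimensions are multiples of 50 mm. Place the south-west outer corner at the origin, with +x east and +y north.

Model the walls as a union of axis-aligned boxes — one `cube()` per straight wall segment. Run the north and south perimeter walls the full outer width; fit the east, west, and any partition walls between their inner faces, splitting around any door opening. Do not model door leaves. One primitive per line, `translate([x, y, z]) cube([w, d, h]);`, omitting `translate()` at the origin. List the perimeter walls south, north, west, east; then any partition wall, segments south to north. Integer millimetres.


cube([6750, 100, 2450]);
translate([0, 4400, 0]) cube([6750, 100, 2450]);
translate([0, 100, 0]) cube([100, 4300, 2450]);
translate([6650, 100, 0]) cube([100, 4300, 2450]);


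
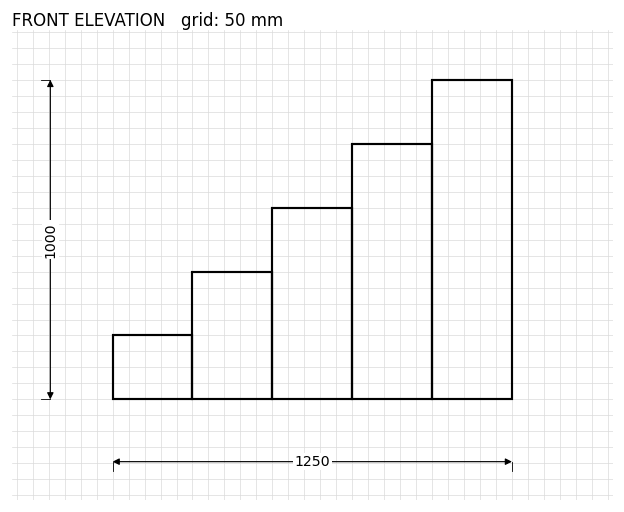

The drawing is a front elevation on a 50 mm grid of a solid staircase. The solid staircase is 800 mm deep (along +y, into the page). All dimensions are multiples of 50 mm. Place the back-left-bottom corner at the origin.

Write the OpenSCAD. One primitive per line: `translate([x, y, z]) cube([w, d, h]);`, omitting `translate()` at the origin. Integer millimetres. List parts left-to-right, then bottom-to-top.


cube([250, 800, 200]);
translate([250, 0, 0]) cube([250, 800, 400]);
translate([500, 0, 0]) cube([250, 800, 600]);
translate([750, 0, 0]) cube([250, 800, 800]);
translate([1000, 0, 0]) cube([250, 800, 1000]);


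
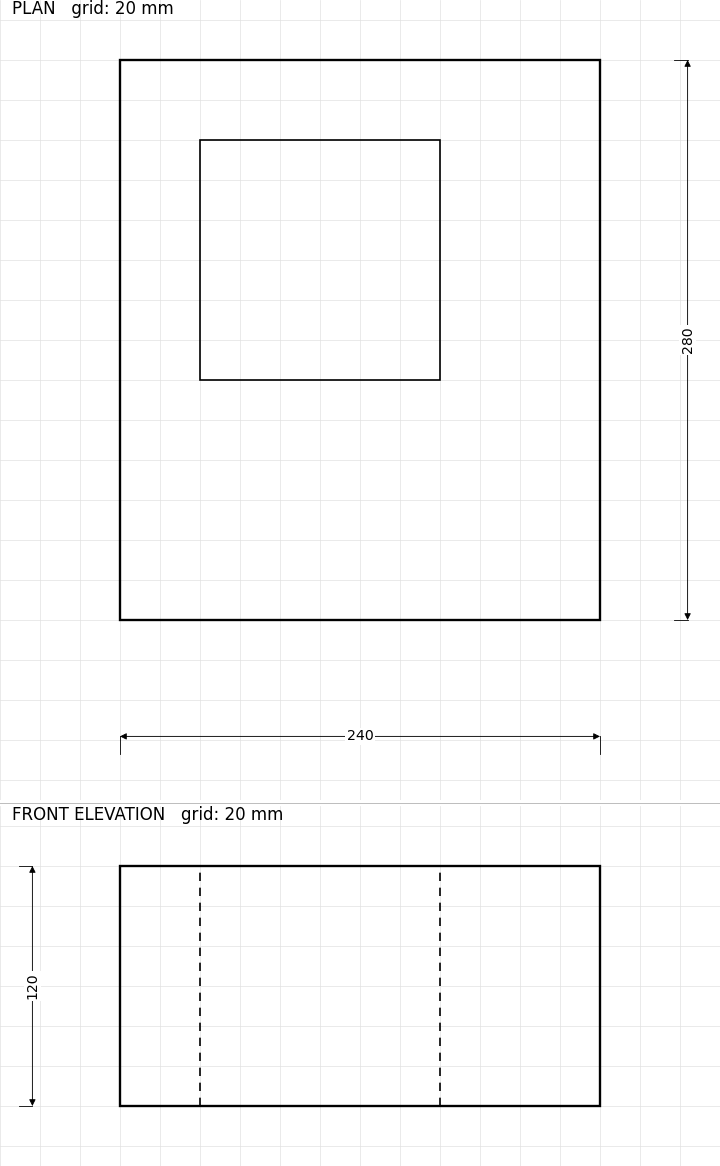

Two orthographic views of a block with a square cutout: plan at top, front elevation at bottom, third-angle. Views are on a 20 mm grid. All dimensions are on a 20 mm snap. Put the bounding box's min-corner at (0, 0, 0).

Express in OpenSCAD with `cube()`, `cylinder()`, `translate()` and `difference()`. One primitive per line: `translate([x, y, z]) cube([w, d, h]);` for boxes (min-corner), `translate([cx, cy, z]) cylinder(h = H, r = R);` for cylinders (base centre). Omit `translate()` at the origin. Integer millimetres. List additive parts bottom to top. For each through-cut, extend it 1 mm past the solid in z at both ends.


difference() {
  cube([240, 280, 120]);
  translate([40, 120, -1]) cube([120, 120, 122]);
}


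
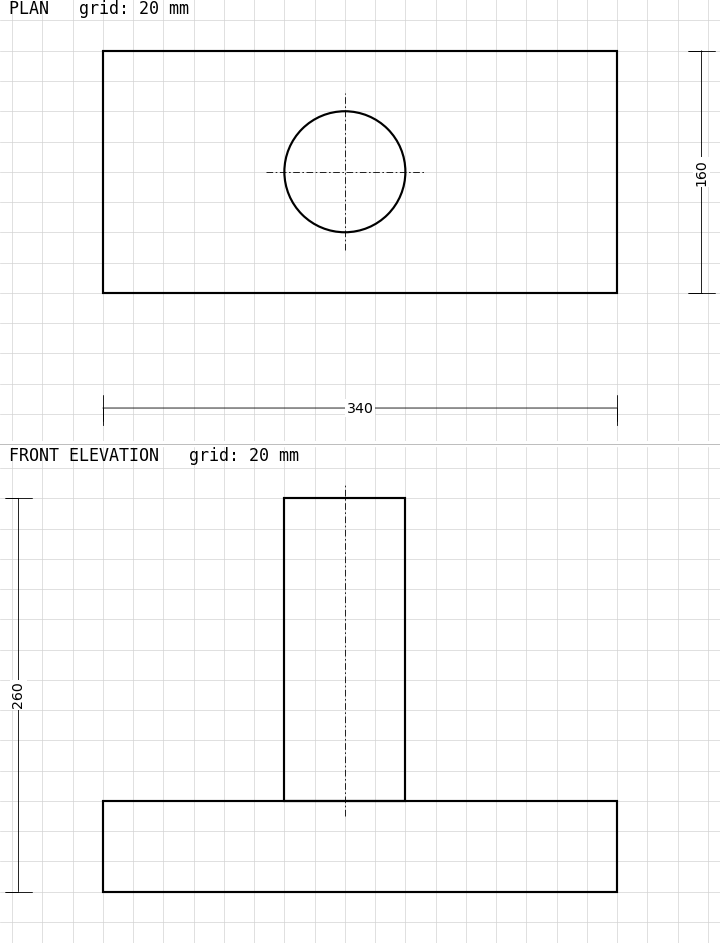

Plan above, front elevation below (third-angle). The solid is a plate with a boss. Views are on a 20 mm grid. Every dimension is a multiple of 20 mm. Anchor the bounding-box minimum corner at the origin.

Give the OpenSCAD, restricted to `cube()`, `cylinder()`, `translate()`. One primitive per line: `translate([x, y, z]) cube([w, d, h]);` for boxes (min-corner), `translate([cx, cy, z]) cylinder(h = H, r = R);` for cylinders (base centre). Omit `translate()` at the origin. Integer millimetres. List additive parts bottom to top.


cube([340, 160, 60]);
translate([160, 80, 60]) cylinder(h = 200, r = 40);


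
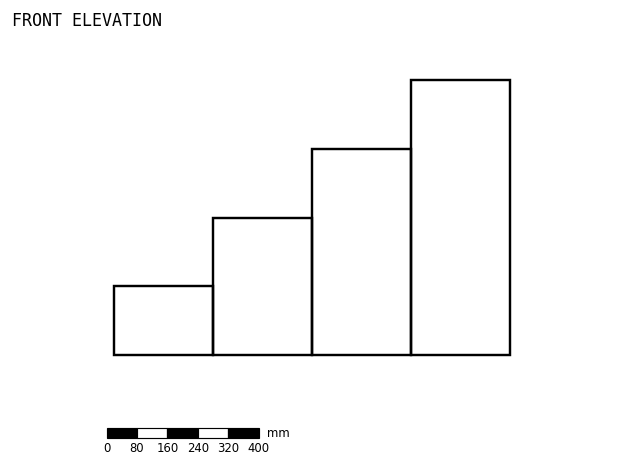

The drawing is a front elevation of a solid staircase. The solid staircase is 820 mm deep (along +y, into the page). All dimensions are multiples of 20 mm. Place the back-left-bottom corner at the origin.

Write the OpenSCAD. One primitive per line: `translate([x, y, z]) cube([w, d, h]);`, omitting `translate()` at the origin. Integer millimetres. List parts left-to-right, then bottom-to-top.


cube([260, 820, 180]);
translate([260, 0, 0]) cube([260, 820, 360]);
translate([520, 0, 0]) cube([260, 820, 540]);
translate([780, 0, 0]) cube([260, 820, 720]);
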